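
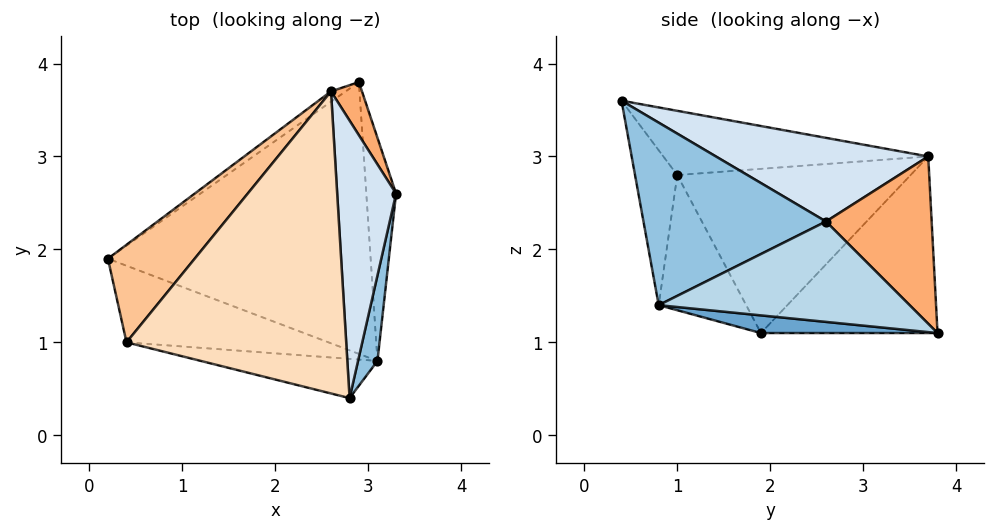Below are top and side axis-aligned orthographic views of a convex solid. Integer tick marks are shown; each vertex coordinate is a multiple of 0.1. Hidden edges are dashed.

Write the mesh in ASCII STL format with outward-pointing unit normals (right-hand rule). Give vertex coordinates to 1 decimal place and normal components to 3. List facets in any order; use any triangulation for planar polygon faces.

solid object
 facet normal 0.067 -0.095 -0.993
  outer loop
   vertex 3.1 0.8 1.4
   vertex 0.2 1.9 1.1
   vertex 2.9 3.8 1.1
  endloop
 endfacet
 facet normal 0.981 -0.161 0.104
  outer loop
   vertex 3.1 0.8 1.4
   vertex 3.3 2.6 2.3
   vertex 2.8 0.4 3.6
  endloop
 endfacet
 facet normal 0.958 0.035 -0.284
  outer loop
   vertex 3.1 0.8 1.4
   vertex 2.9 3.8 1.1
   vertex 3.3 2.6 2.3
  endloop
 endfacet
 facet normal 0.808 0.152 0.569
  outer loop
   vertex 2.6 3.7 3.0
   vertex 2.8 0.4 3.6
   vertex 3.3 2.6 2.3
  endloop
 endfacet
 facet normal -0.575 0.817 -0.048
  outer loop
   vertex 2.6 3.7 3.0
   vertex 2.9 3.8 1.1
   vertex 0.2 1.9 1.1
  endloop
 endfacet
 facet normal 0.876 0.454 0.162
  outer loop
   vertex 2.6 3.7 3.0
   vertex 3.3 2.6 2.3
   vertex 2.9 3.8 1.1
  endloop
 endfacet
 facet normal -0.729 0.566 0.385
  outer loop
   vertex 0.4 1.0 2.8
   vertex 2.6 3.7 3.0
   vertex 0.2 1.9 1.1
  endloop
 endfacet
 facet normal -0.277 0.156 0.948
  outer loop
   vertex 0.4 1.0 2.8
   vertex 2.8 0.4 3.6
   vertex 2.6 3.7 3.0
  endloop
 endfacet
 facet normal -0.283 -0.861 -0.423
  outer loop
   vertex 0.4 1.0 2.8
   vertex 0.2 1.9 1.1
   vertex 3.1 0.8 1.4
  endloop
 endfacet
 facet normal -0.175 -0.964 -0.199
  outer loop
   vertex 0.4 1.0 2.8
   vertex 3.1 0.8 1.4
   vertex 2.8 0.4 3.6
  endloop
 endfacet
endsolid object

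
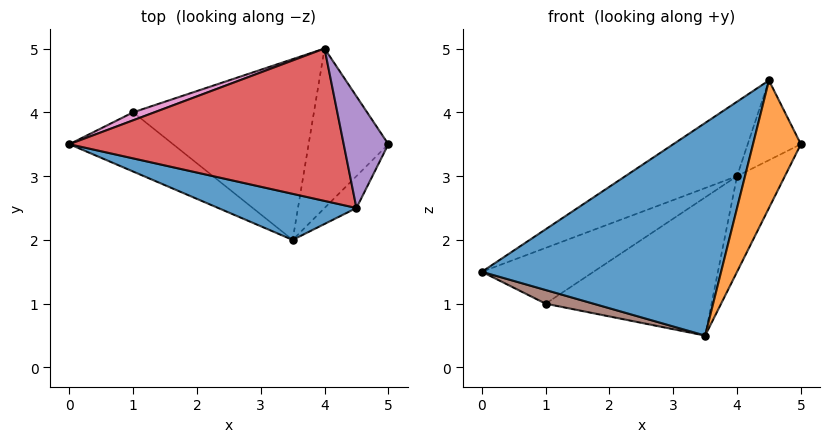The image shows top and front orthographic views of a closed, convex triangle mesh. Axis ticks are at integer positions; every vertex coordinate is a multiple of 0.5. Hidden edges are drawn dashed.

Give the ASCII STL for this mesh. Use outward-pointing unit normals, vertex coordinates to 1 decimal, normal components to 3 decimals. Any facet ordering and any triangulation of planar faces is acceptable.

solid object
 facet normal -0.337 -0.920 0.199
  outer loop
   vertex 4.5 2.5 4.5
   vertex 0.0 3.5 1.5
   vertex 3.5 2.0 0.5
  endloop
 endfacet
 facet normal 0.824 -0.549 -0.137
  outer loop
   vertex 4.5 2.5 4.5
   vertex 3.5 2.0 0.5
   vertex 5.0 3.5 3.5
  endloop
 endfacet
 facet normal 0.768 0.329 -0.549
  outer loop
   vertex 4.0 5.0 3.0
   vertex 5.0 3.5 3.5
   vertex 3.5 2.0 0.5
  endloop
 endfacet
 facet normal -0.448 0.392 0.803
  outer loop
   vertex 4.0 5.0 3.0
   vertex 0.0 3.5 1.5
   vertex 4.5 2.5 4.5
  endloop
 endfacet
 facet normal 0.422 0.527 0.738
  outer loop
   vertex 4.0 5.0 3.0
   vertex 4.5 2.5 4.5
   vertex 5.0 3.5 3.5
  endloop
 endfacet
 facet normal -0.351 -0.211 -0.912
  outer loop
   vertex 1.0 4.0 1.0
   vertex 3.5 2.0 0.5
   vertex 0.0 3.5 1.5
  endloop
 endfacet
 facet normal -0.391 0.911 0.130
  outer loop
   vertex 1.0 4.0 1.0
   vertex 0.0 3.5 1.5
   vertex 4.0 5.0 3.0
  endloop
 endfacet
 facet normal 0.311 0.577 -0.755
  outer loop
   vertex 1.0 4.0 1.0
   vertex 4.0 5.0 3.0
   vertex 3.5 2.0 0.5
  endloop
 endfacet
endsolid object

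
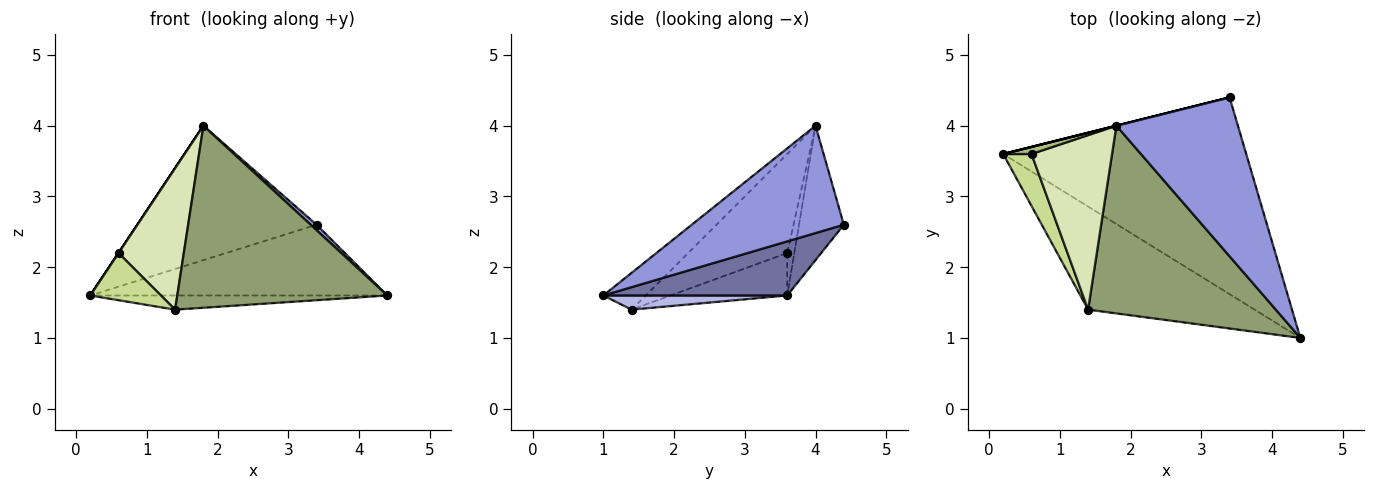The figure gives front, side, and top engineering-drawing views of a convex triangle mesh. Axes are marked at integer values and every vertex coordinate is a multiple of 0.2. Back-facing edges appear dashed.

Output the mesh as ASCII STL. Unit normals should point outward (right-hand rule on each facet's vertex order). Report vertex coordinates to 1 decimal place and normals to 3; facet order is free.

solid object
 facet normal 0.205 0.331 -0.921
  outer loop
   vertex 3.4 4.4 2.6
   vertex 4.4 1.0 1.6
   vertex 0.2 3.6 1.6
  endloop
 endfacet
 facet normal -0.243 0.970 0.000
  outer loop
   vertex 1.8 4.0 4.0
   vertex 3.4 4.4 2.6
   vertex 0.2 3.6 1.6
  endloop
 endfacet
 facet normal 0.662 -0.026 0.749
  outer loop
   vertex 1.8 4.0 4.0
   vertex 4.4 1.0 1.6
   vertex 3.4 4.4 2.6
  endloop
 endfacet
 facet normal 0.084 0.136 -0.987
  outer loop
   vertex 1.4 1.4 1.4
   vertex 0.2 3.6 1.6
   vertex 4.4 1.0 1.6
  endloop
 endfacet
 facet normal -0.139 -0.689 0.711
  outer loop
   vertex 1.4 1.4 1.4
   vertex 4.4 1.0 1.6
   vertex 1.8 4.0 4.0
  endloop
 endfacet
 facet normal -0.832 0.000 0.555
  outer loop
   vertex 0.6 3.6 2.2
   vertex 1.8 4.0 4.0
   vertex 0.2 3.6 1.6
  endloop
 endfacet
 facet normal -0.743 -0.450 0.495
  outer loop
   vertex 0.6 3.6 2.2
   vertex 0.2 3.6 1.6
   vertex 1.4 1.4 1.4
  endloop
 endfacet
 facet normal -0.691 -0.455 0.562
  outer loop
   vertex 0.6 3.6 2.2
   vertex 1.4 1.4 1.4
   vertex 1.8 4.0 4.0
  endloop
 endfacet
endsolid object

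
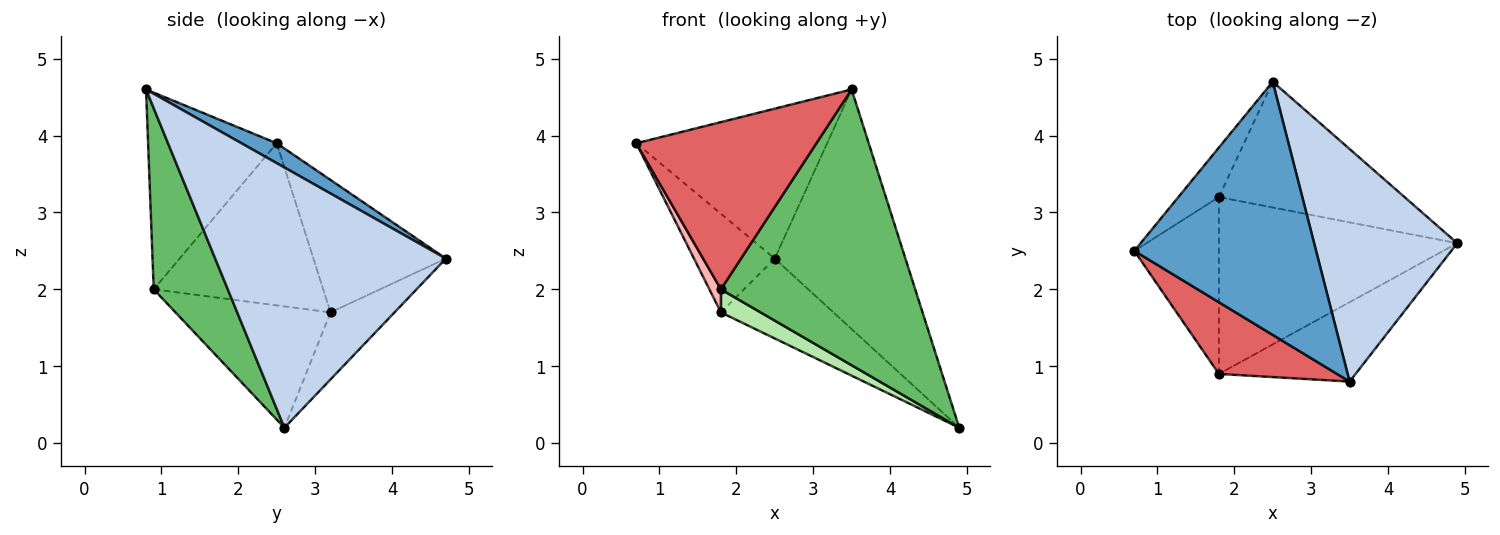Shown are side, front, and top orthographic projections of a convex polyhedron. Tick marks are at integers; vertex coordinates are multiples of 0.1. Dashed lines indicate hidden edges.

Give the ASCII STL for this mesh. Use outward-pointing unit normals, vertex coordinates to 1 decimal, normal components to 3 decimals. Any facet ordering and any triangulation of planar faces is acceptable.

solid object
 facet normal 0.094 0.507 0.857
  outer loop
   vertex 3.5 0.8 4.6
   vertex 2.5 4.7 2.4
   vertex 0.7 2.5 3.9
  endloop
 endfacet
 facet normal 0.785 0.445 0.432
  outer loop
   vertex 3.5 0.8 4.6
   vertex 4.9 2.6 0.2
   vertex 2.5 4.7 2.4
  endloop
 endfacet
 facet normal -0.826 0.504 -0.253
  outer loop
   vertex 1.8 3.2 1.7
   vertex 0.7 2.5 3.9
   vertex 2.5 4.7 2.4
  endloop
 endfacet
 facet normal -0.291 0.513 -0.807
  outer loop
   vertex 1.8 3.2 1.7
   vertex 2.5 4.7 2.4
   vertex 4.9 2.6 0.2
  endloop
 endfacet
 facet normal 0.344 -0.902 -0.260
  outer loop
   vertex 1.8 0.9 2.0
   vertex 4.9 2.6 0.2
   vertex 3.5 0.8 4.6
  endloop
 endfacet
 facet normal -0.451 -0.115 -0.885
  outer loop
   vertex 1.8 0.9 2.0
   vertex 1.8 3.2 1.7
   vertex 4.9 2.6 0.2
  endloop
 endfacet
 facet normal -0.549 -0.768 0.329
  outer loop
   vertex 1.8 0.9 2.0
   vertex 3.5 0.8 4.6
   vertex 0.7 2.5 3.9
  endloop
 endfacet
 facet normal -0.885 -0.060 -0.462
  outer loop
   vertex 1.8 0.9 2.0
   vertex 0.7 2.5 3.9
   vertex 1.8 3.2 1.7
  endloop
 endfacet
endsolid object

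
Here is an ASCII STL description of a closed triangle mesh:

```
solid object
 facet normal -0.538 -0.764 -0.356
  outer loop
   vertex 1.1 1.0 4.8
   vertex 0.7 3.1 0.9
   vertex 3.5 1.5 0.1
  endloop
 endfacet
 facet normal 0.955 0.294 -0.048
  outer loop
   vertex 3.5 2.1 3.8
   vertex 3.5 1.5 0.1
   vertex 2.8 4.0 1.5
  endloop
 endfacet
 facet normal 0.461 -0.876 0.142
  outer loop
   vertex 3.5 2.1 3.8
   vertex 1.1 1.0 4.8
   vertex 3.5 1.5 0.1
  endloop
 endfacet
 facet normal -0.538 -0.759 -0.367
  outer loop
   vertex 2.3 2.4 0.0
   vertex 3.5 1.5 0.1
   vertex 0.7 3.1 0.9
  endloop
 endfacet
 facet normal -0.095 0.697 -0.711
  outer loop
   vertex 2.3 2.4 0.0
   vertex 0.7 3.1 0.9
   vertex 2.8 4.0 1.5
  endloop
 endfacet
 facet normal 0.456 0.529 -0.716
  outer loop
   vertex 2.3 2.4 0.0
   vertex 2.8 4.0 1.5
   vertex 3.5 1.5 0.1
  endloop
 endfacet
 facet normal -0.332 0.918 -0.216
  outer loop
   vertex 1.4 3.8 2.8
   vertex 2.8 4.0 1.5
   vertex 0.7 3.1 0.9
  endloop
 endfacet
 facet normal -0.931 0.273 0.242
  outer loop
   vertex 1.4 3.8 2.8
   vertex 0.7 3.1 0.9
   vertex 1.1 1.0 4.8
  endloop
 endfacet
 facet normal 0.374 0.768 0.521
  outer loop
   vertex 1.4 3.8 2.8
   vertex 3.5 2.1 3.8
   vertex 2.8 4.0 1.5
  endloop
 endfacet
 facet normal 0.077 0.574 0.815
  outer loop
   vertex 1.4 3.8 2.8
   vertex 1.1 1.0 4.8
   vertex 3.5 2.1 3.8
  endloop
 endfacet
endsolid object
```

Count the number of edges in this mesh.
15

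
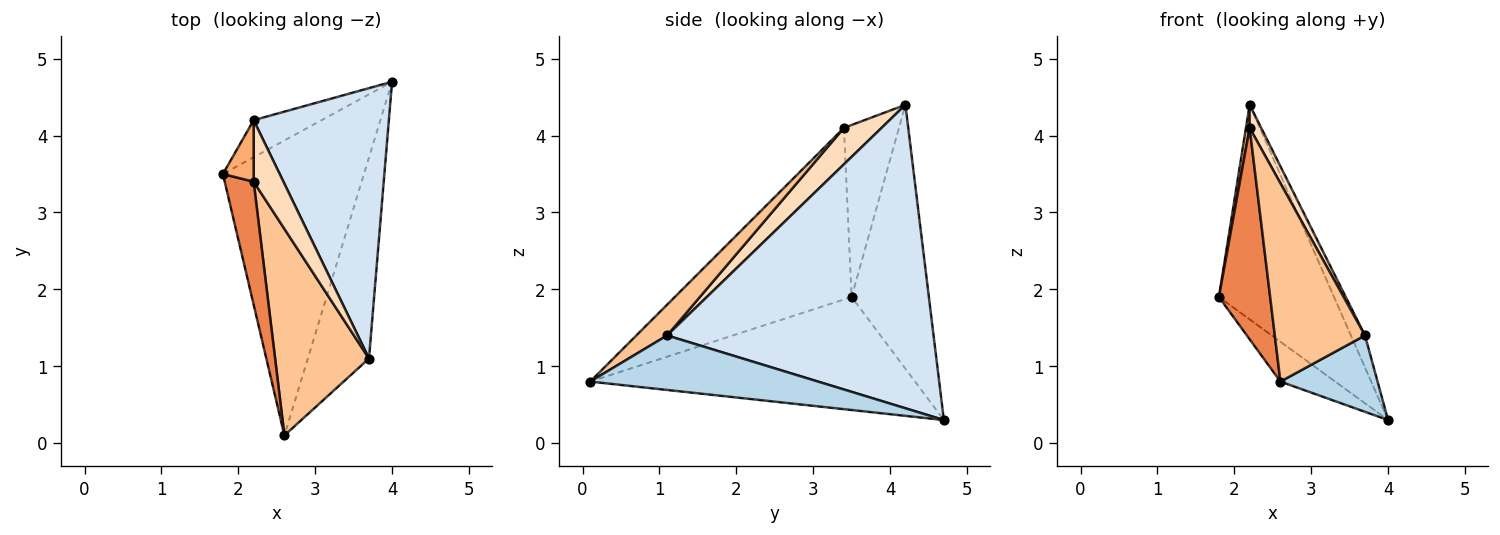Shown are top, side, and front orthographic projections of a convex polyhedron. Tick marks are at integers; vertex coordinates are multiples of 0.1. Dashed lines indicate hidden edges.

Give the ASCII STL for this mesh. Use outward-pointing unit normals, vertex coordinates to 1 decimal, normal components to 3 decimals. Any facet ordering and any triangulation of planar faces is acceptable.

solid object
 facet normal -0.622 0.105 -0.776
  outer loop
   vertex 2.6 0.1 0.8
   vertex 1.8 3.5 1.9
   vertex 4.0 4.7 0.3
  endloop
 endfacet
 facet normal -0.552 0.822 -0.142
  outer loop
   vertex 2.2 4.2 4.4
   vertex 4.0 4.7 0.3
   vertex 1.8 3.5 1.9
  endloop
 endfacet
 facet normal 0.640 -0.273 -0.718
  outer loop
   vertex 3.7 1.1 1.4
   vertex 2.6 0.1 0.8
   vertex 4.0 4.7 0.3
  endloop
 endfacet
 facet normal 0.912 0.048 0.406
  outer loop
   vertex 3.7 1.1 1.4
   vertex 4.0 4.7 0.3
   vertex 2.2 4.2 4.4
  endloop
 endfacet
 facet normal -0.948 -0.275 0.160
  outer loop
   vertex 2.2 3.4 4.1
   vertex 1.8 3.5 1.9
   vertex 2.6 0.1 0.8
  endloop
 endfacet
 facet normal -0.982 -0.066 0.176
  outer loop
   vertex 2.2 3.4 4.1
   vertex 2.2 4.2 4.4
   vertex 1.8 3.5 1.9
  endloop
 endfacet
 facet normal 0.230 -0.674 0.702
  outer loop
   vertex 2.2 3.4 4.1
   vertex 2.6 0.1 0.8
   vertex 3.7 1.1 1.4
  endloop
 endfacet
 facet normal 0.754 -0.231 0.615
  outer loop
   vertex 2.2 3.4 4.1
   vertex 3.7 1.1 1.4
   vertex 2.2 4.2 4.4
  endloop
 endfacet
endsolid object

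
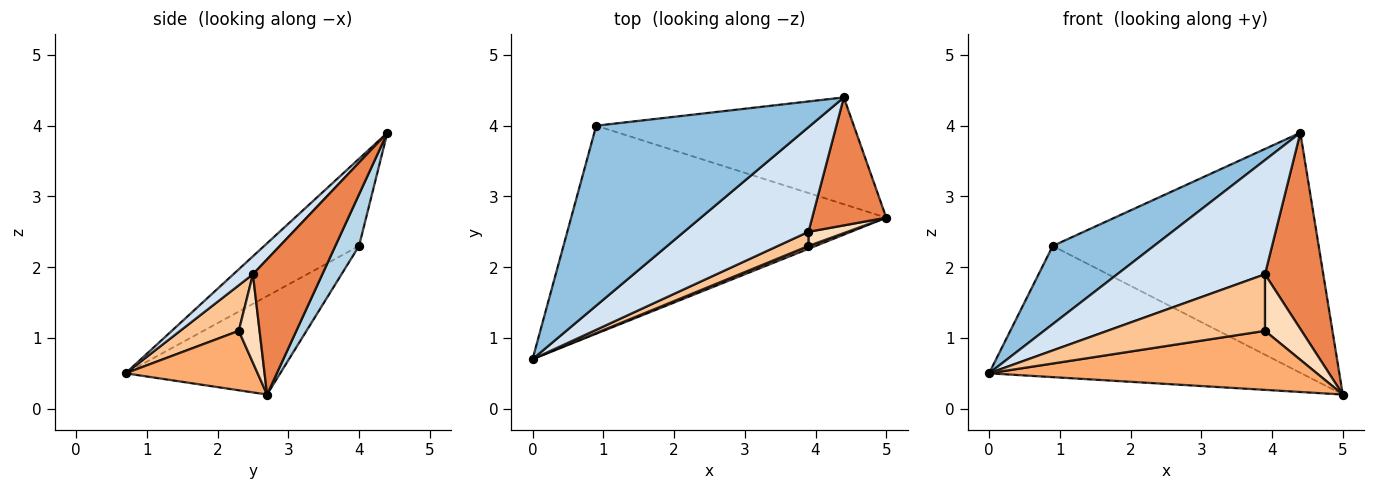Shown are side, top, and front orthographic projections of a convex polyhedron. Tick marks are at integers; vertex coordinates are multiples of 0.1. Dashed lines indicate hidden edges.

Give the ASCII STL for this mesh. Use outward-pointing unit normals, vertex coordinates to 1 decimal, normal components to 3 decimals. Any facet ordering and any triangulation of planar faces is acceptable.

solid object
 facet normal -0.255 0.516 -0.818
  outer loop
   vertex 0.9 4.0 2.3
   vertex 5.0 2.7 0.2
   vertex 0.0 0.7 0.5
  endloop
 endfacet
 facet normal -0.350 -0.373 0.859
  outer loop
   vertex 0.9 4.0 2.3
   vertex 0.0 0.7 0.5
   vertex 4.4 4.4 3.9
  endloop
 endfacet
 facet normal 0.081 0.911 -0.405
  outer loop
   vertex 0.9 4.0 2.3
   vertex 4.4 4.4 3.9
   vertex 5.0 2.7 0.2
  endloop
 endfacet
 facet normal 0.097 -0.734 0.673
  outer loop
   vertex 3.9 2.5 1.9
   vertex 4.4 4.4 3.9
   vertex 0.0 0.7 0.5
  endloop
 endfacet
 facet normal 0.706 -0.593 0.387
  outer loop
   vertex 3.9 2.5 1.9
   vertex 5.0 2.7 0.2
   vertex 4.4 4.4 3.9
  endloop
 endfacet
 facet normal 0.373 -0.927 0.044
  outer loop
   vertex 3.9 2.3 1.1
   vertex 0.0 0.7 0.5
   vertex 5.0 2.7 0.2
  endloop
 endfacet
 facet normal 0.339 -0.913 0.228
  outer loop
   vertex 3.9 2.3 1.1
   vertex 3.9 2.5 1.9
   vertex 0.0 0.7 0.5
  endloop
 endfacet
 facet normal 0.483 -0.850 0.212
  outer loop
   vertex 3.9 2.3 1.1
   vertex 5.0 2.7 0.2
   vertex 3.9 2.5 1.9
  endloop
 endfacet
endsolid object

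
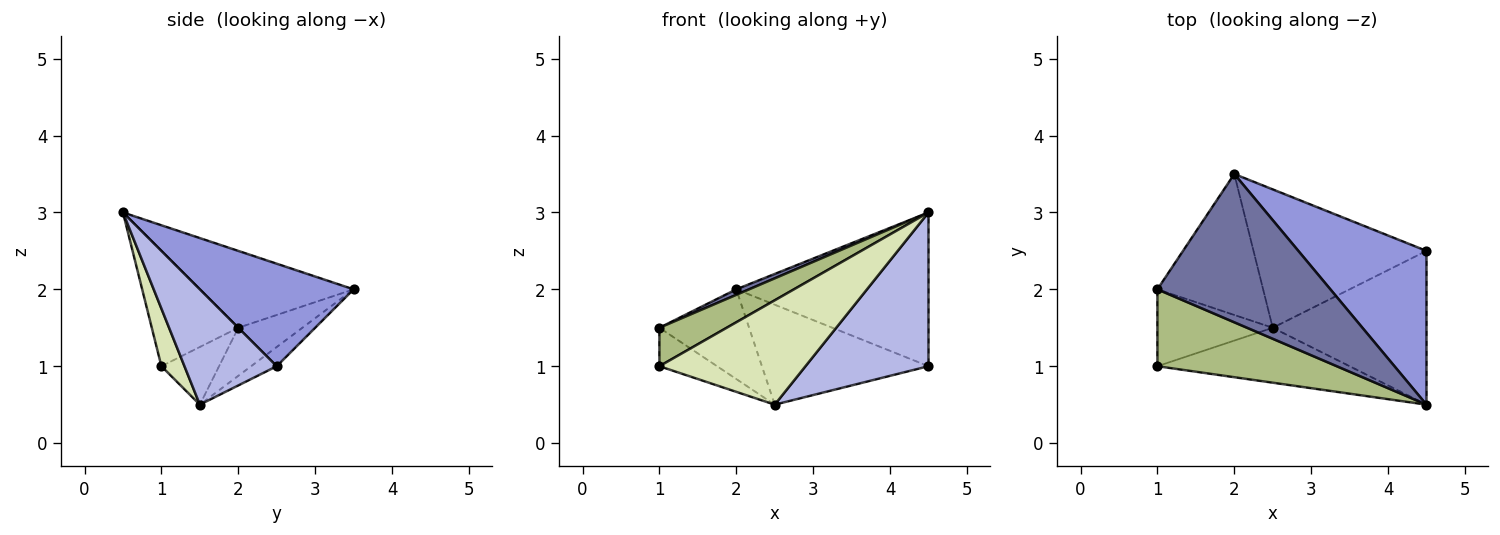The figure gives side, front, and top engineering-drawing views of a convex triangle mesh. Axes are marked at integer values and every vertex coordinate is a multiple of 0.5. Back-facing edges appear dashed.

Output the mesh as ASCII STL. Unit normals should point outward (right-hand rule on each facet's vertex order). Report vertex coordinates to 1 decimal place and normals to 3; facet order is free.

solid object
 facet normal -0.406 -0.034 0.913
  outer loop
   vertex 2.0 3.5 2.0
   vertex 1.0 2.0 1.5
   vertex 4.5 0.5 3.0
  endloop
 endfacet
 facet normal -0.358 0.501 -0.788
  outer loop
   vertex 2.5 1.5 0.5
   vertex 1.0 2.0 1.5
   vertex 2.0 3.5 2.0
  endloop
 endfacet
 facet normal 0.492 0.615 0.615
  outer loop
   vertex 4.5 2.5 1.0
   vertex 2.0 3.5 2.0
   vertex 4.5 0.5 3.0
  endloop
 endfacet
 facet normal 0.469 -0.625 -0.625
  outer loop
   vertex 4.5 2.5 1.0
   vertex 4.5 0.5 3.0
   vertex 2.5 1.5 0.5
  endloop
 endfacet
 facet normal -0.090 0.583 -0.807
  outer loop
   vertex 4.5 2.5 1.0
   vertex 2.5 1.5 0.5
   vertex 2.0 3.5 2.0
  endloop
 endfacet
 facet normal -0.498 -0.388 0.775
  outer loop
   vertex 1.0 1.0 1.0
   vertex 4.5 0.5 3.0
   vertex 1.0 2.0 1.5
  endloop
 endfacet
 facet normal -0.408 0.408 -0.816
  outer loop
   vertex 1.0 1.0 1.0
   vertex 1.0 2.0 1.5
   vertex 2.5 1.5 0.5
  endloop
 endfacet
 facet normal 0.138 -0.876 -0.461
  outer loop
   vertex 1.0 1.0 1.0
   vertex 2.5 1.5 0.5
   vertex 4.5 0.5 3.0
  endloop
 endfacet
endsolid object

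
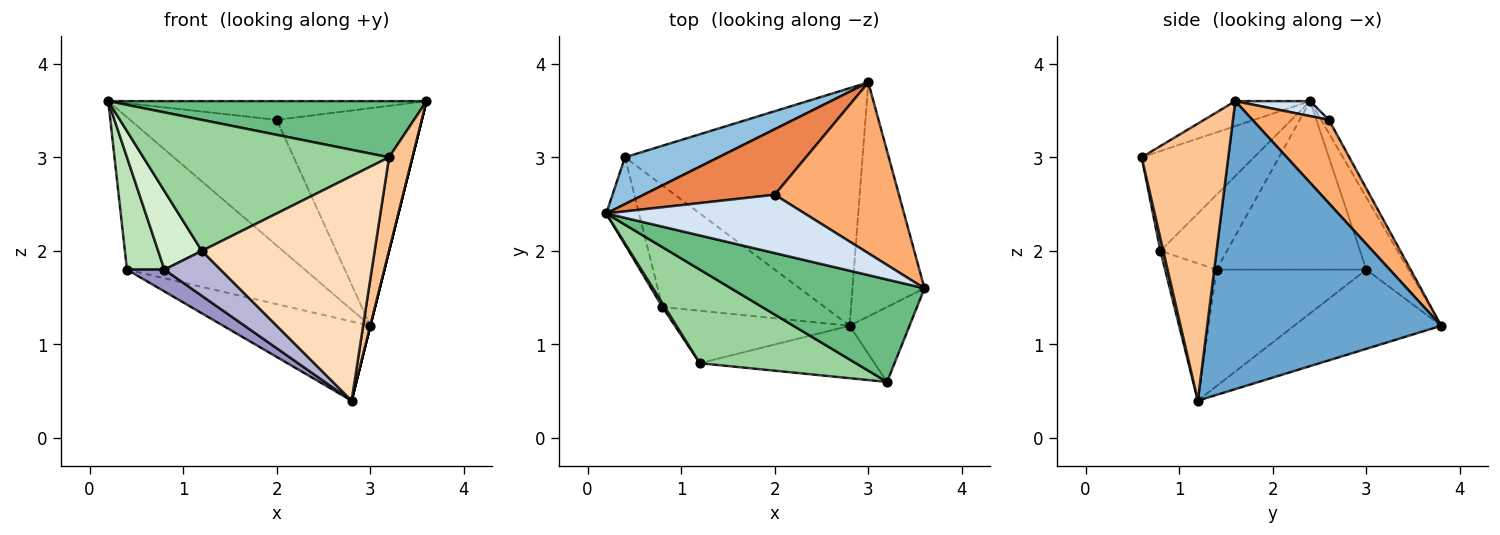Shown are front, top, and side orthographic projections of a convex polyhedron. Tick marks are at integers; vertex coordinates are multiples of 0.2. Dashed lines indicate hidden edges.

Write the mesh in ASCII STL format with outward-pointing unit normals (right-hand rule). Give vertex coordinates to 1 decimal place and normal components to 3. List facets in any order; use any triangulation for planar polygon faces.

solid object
 facet normal 0.970 0.000 -0.243
  outer loop
   vertex 2.8 1.2 0.4
   vertex 3.0 3.8 1.2
   vertex 3.6 1.6 3.6
  endloop
 endfacet
 facet normal -0.221 0.932 0.286
  outer loop
   vertex 0.4 3.0 1.8
   vertex 0.2 2.4 3.6
   vertex 3.0 3.8 1.2
  endloop
 endfacet
 facet normal -0.302 0.302 -0.905
  outer loop
   vertex 0.4 3.0 1.8
   vertex 3.0 3.8 1.2
   vertex 2.8 1.2 0.4
  endloop
 endfacet
 facet normal 0.072 0.305 0.950
  outer loop
   vertex 2.0 2.6 3.4
   vertex 0.2 2.4 3.6
   vertex 3.6 1.6 3.6
  endloop
 endfacet
 facet normal -0.047 0.886 0.462
  outer loop
   vertex 2.0 2.6 3.4
   vertex 3.0 3.8 1.2
   vertex 0.2 2.4 3.6
  endloop
 endfacet
 facet normal 0.383 0.727 0.570
  outer loop
   vertex 2.0 2.6 3.4
   vertex 3.6 1.6 3.6
   vertex 3.0 3.8 1.2
  endloop
 endfacet
 facet normal 0.945 -0.255 -0.204
  outer loop
   vertex 3.2 0.6 3.0
   vertex 2.8 1.2 0.4
   vertex 3.6 1.6 3.6
  endloop
 endfacet
 facet normal 0.016 -0.974 -0.227
  outer loop
   vertex 3.2 0.6 3.0
   vertex 1.2 0.8 2.0
   vertex 2.8 1.2 0.4
  endloop
 endfacet
 facet normal -0.112 -0.478 0.871
  outer loop
   vertex 3.2 0.6 3.0
   vertex 3.6 1.6 3.6
   vertex 0.2 2.4 3.6
  endloop
 endfacet
 facet normal -0.349 -0.763 0.545
  outer loop
   vertex 3.2 0.6 3.0
   vertex 0.2 2.4 3.6
   vertex 1.2 0.8 2.0
  endloop
 endfacet
 facet normal -0.953 -0.238 -0.185
  outer loop
   vertex 0.8 1.4 1.8
   vertex 0.2 2.4 3.6
   vertex 0.4 3.0 1.8
  endloop
 endfacet
 facet normal -0.836 -0.548 0.026
  outer loop
   vertex 0.8 1.4 1.8
   vertex 1.2 0.8 2.0
   vertex 0.2 2.4 3.6
  endloop
 endfacet
 facet normal -0.577 -0.144 -0.804
  outer loop
   vertex 0.8 1.4 1.8
   vertex 0.4 3.0 1.8
   vertex 2.8 1.2 0.4
  endloop
 endfacet
 facet normal -0.512 -0.559 -0.652
  outer loop
   vertex 0.8 1.4 1.8
   vertex 2.8 1.2 0.4
   vertex 1.2 0.8 2.0
  endloop
 endfacet
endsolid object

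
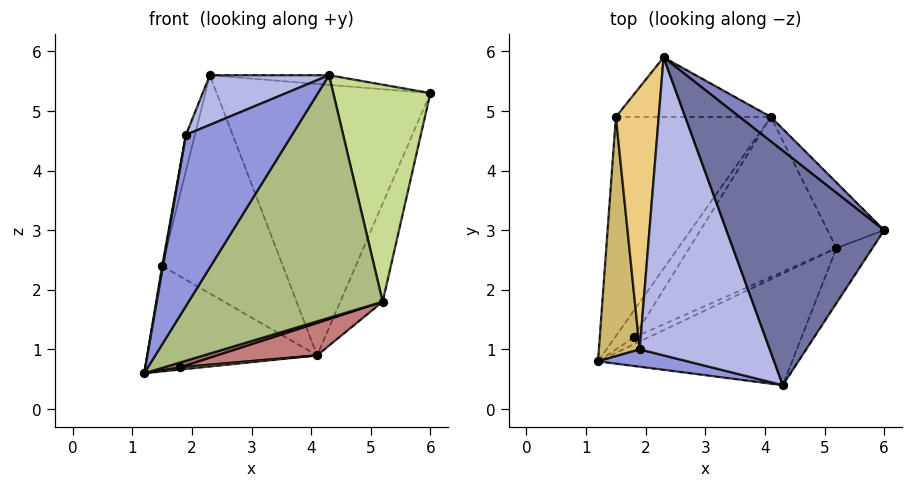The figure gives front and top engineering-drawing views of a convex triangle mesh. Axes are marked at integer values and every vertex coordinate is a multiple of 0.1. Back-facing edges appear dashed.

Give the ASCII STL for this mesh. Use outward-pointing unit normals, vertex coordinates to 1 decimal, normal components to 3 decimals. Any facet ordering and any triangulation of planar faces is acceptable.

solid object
 facet normal 0.113 0.041 0.993
  outer loop
   vertex 4.3 0.4 5.6
   vertex 6.0 3.0 5.3
   vertex 2.3 5.9 5.6
  endloop
 endfacet
 facet normal 0.619 0.782 0.071
  outer loop
   vertex 4.1 4.9 0.9
   vertex 2.3 5.9 5.6
   vertex 6.0 3.0 5.3
  endloop
 endfacet
 facet normal -0.279 -0.955 0.097
  outer loop
   vertex 1.9 1.0 4.6
   vertex 1.2 0.8 0.6
   vertex 4.3 0.4 5.6
  endloop
 endfacet
 facet normal -0.412 -0.150 0.899
  outer loop
   vertex 1.9 1.0 4.6
   vertex 4.3 0.4 5.6
   vertex 2.3 5.9 5.6
  endloop
 endfacet
 facet normal 0.904 0.355 -0.237
  outer loop
   vertex 5.2 2.7 1.8
   vertex 4.1 4.9 0.9
   vertex 6.0 3.0 5.3
  endloop
 endfacet
 facet normal 0.487 -0.794 -0.365
  outer loop
   vertex 5.2 2.7 1.8
   vertex 4.3 0.4 5.6
   vertex 1.2 0.8 0.6
  endloop
 endfacet
 facet normal 0.821 -0.553 -0.140
  outer loop
   vertex 5.2 2.7 1.8
   vertex 6.0 3.0 5.3
   vertex 4.3 0.4 5.6
  endloop
 endfacet
 facet normal -0.461 0.385 -0.800
  outer loop
   vertex 1.5 4.9 2.4
   vertex 4.1 4.9 0.9
   vertex 1.2 0.8 0.6
  endloop
 endfacet
 facet normal -0.150 0.954 -0.260
  outer loop
   vertex 1.5 4.9 2.4
   vertex 2.3 5.9 5.6
   vertex 4.1 4.9 0.9
  endloop
 endfacet
 facet normal -0.985 -0.004 0.173
  outer loop
   vertex 1.5 4.9 2.4
   vertex 1.2 0.8 0.6
   vertex 1.9 1.0 4.6
  endloop
 endfacet
 facet normal -0.972 0.032 0.233
  outer loop
   vertex 1.5 4.9 2.4
   vertex 1.9 1.0 4.6
   vertex 2.3 5.9 5.6
  endloop
 endfacet
 facet normal 0.217 -0.082 -0.973
  outer loop
   vertex 1.8 1.2 0.7
   vertex 1.2 0.8 0.6
   vertex 4.1 4.9 0.9
  endloop
 endfacet
 facet normal 0.460 -0.507 -0.729
  outer loop
   vertex 1.8 1.2 0.7
   vertex 5.2 2.7 1.8
   vertex 1.2 0.8 0.6
  endloop
 endfacet
 facet normal 0.375 -0.184 -0.909
  outer loop
   vertex 1.8 1.2 0.7
   vertex 4.1 4.9 0.9
   vertex 5.2 2.7 1.8
  endloop
 endfacet
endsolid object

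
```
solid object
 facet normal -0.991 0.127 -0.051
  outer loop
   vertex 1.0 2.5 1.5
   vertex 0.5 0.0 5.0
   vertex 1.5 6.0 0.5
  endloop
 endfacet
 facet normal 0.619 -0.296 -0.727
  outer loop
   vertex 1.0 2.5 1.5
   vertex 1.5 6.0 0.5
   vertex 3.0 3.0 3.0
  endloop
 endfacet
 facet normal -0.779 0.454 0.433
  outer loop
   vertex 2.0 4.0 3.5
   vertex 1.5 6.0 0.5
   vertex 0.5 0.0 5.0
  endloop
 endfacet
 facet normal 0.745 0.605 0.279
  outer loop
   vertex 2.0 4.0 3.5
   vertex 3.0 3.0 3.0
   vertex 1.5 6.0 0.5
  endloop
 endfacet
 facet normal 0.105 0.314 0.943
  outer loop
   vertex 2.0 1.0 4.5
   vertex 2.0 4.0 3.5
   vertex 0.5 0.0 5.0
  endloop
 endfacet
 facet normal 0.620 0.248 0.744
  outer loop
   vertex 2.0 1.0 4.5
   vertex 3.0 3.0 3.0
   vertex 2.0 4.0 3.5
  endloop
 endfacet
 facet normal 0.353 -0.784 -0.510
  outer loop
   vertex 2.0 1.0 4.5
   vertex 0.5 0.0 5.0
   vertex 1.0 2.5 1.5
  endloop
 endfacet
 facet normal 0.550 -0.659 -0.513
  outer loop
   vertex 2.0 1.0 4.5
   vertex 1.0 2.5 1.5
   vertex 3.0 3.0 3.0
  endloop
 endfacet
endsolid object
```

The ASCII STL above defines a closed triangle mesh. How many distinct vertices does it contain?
6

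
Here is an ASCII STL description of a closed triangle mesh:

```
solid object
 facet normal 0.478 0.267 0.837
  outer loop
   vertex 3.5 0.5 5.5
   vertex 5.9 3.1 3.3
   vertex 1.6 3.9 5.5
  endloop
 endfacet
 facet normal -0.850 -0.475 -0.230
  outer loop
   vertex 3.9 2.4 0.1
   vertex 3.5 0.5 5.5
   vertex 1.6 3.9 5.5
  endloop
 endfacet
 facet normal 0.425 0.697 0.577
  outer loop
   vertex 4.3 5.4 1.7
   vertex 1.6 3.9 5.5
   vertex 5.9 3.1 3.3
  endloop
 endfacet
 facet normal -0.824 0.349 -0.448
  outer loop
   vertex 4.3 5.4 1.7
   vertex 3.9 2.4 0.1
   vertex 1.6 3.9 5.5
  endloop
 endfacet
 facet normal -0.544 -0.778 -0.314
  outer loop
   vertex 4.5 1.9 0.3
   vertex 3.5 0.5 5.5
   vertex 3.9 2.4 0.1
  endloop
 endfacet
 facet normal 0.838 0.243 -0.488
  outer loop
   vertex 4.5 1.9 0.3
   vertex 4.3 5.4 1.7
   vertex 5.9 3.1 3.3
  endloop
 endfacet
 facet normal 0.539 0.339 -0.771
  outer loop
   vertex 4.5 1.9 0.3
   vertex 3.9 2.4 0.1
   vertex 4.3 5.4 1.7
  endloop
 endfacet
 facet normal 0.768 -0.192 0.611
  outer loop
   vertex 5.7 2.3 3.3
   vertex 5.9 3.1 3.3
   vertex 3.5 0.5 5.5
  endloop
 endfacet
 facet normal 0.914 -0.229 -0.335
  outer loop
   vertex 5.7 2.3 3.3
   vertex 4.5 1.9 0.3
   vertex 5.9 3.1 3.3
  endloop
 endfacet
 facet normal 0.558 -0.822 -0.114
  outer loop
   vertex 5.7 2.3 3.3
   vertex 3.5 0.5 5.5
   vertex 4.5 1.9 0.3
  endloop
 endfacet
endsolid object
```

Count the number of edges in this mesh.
15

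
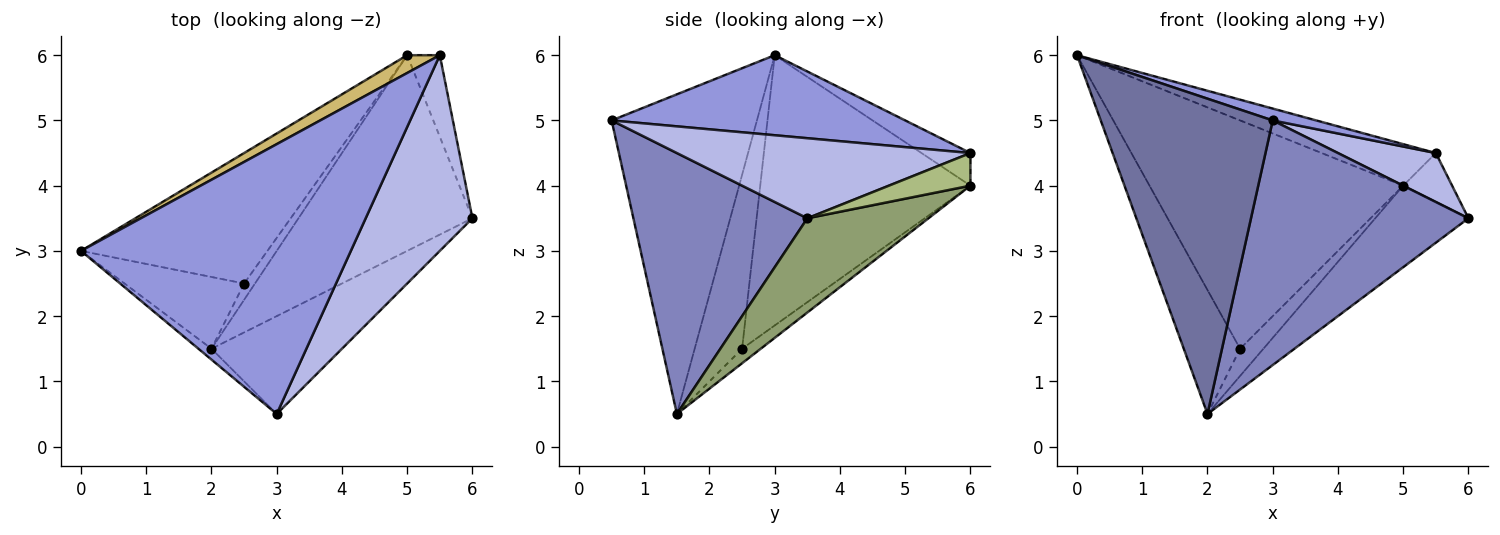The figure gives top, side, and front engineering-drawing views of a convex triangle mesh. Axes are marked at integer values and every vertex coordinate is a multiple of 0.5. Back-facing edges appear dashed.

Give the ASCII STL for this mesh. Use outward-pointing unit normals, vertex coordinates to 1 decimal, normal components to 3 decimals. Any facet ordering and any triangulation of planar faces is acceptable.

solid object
 facet normal -0.645 -0.764 -0.026
  outer loop
   vertex 2.0 1.5 0.5
   vertex 3.0 0.5 5.0
   vertex 0.0 3.0 6.0
  endloop
 endfacet
 facet normal 0.596 -0.745 -0.298
  outer loop
   vertex 2.0 1.5 0.5
   vertex 6.0 3.5 3.5
   vertex 3.0 0.5 5.0
  endloop
 endfacet
 facet normal 0.284 -0.042 0.958
  outer loop
   vertex 5.5 6.0 4.5
   vertex 0.0 3.0 6.0
   vertex 3.0 0.5 5.0
  endloop
 endfacet
 facet normal 0.588 -0.196 0.784
  outer loop
   vertex 5.5 6.0 4.5
   vertex 3.0 0.5 5.0
   vertex 6.0 3.5 3.5
  endloop
 endfacet
 facet normal 0.447 0.344 -0.826
  outer loop
   vertex 5.0 6.0 4.0
   vertex 6.0 3.5 3.5
   vertex 2.0 1.5 0.5
  endloop
 endfacet
 facet normal 0.651 0.391 -0.651
  outer loop
   vertex 5.0 6.0 4.0
   vertex 5.5 6.0 4.5
   vertex 6.0 3.5 3.5
  endloop
 endfacet
 facet normal -0.584 0.705 -0.403
  outer loop
   vertex 2.5 2.5 1.5
   vertex 0.0 3.0 6.0
   vertex 5.0 6.0 4.0
  endloop
 endfacet
 facet normal -0.589 0.699 -0.405
  outer loop
   vertex 2.5 2.5 1.5
   vertex 2.0 1.5 0.5
   vertex 0.0 3.0 6.0
  endloop
 endfacet
 facet normal -0.566 0.707 -0.424
  outer loop
   vertex 2.5 2.5 1.5
   vertex 5.0 6.0 4.0
   vertex 2.0 1.5 0.5
  endloop
 endfacet
 facet normal -0.367 0.855 0.367
  outer loop
   vertex 5.0 6.0 4.0
   vertex 0.0 3.0 6.0
   vertex 5.5 6.0 4.5
  endloop
 endfacet
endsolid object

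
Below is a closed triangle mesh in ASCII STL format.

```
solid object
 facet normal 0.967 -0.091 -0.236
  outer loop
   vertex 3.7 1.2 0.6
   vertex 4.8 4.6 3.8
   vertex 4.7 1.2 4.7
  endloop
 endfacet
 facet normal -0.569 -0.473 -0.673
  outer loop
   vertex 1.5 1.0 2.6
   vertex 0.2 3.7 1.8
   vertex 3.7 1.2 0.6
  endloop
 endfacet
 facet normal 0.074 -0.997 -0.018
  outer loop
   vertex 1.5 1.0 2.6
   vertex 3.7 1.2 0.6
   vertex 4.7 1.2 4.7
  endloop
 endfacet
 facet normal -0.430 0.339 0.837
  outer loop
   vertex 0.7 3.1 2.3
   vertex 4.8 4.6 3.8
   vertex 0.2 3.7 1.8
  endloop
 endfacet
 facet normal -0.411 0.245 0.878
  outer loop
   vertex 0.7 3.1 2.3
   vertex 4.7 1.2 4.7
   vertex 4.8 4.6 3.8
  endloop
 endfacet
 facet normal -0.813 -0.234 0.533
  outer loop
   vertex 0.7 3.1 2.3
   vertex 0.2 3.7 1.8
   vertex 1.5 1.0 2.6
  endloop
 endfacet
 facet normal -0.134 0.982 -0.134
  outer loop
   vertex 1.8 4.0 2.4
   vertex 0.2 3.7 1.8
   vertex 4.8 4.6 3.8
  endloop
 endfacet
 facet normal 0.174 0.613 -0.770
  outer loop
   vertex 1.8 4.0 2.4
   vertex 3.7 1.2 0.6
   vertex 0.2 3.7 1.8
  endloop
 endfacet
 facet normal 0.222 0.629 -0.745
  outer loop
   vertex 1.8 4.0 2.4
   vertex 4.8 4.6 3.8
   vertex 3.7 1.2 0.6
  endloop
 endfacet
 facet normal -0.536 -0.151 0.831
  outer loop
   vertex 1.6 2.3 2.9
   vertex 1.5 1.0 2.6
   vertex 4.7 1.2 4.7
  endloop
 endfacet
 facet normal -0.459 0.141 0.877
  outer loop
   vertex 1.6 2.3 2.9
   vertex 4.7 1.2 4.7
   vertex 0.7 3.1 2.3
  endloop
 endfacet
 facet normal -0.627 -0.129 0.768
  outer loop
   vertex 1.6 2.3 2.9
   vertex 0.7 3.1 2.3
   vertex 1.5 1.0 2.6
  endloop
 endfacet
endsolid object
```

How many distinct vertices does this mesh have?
8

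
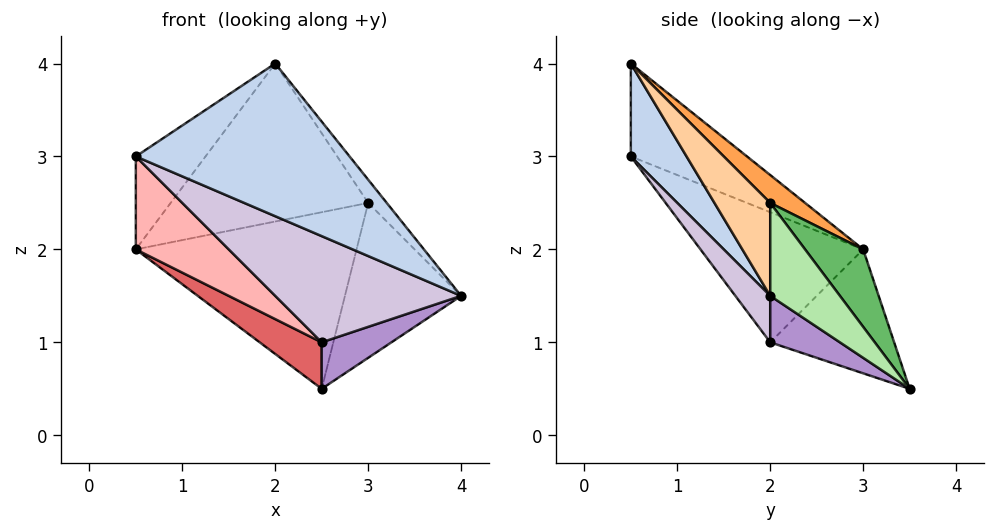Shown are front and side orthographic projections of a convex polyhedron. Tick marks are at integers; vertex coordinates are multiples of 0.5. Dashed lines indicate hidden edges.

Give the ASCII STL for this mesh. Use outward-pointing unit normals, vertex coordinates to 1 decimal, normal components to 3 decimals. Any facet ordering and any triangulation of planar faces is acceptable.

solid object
 facet normal -0.526 0.316 0.789
  outer loop
   vertex 0.5 0.5 3.0
   vertex 2.0 0.5 4.0
   vertex 0.5 3.0 2.0
  endloop
 endfacet
 facet normal 0.236 -0.905 -0.354
  outer loop
   vertex 0.5 0.5 3.0
   vertex 4.0 2.0 1.5
   vertex 2.0 0.5 4.0
  endloop
 endfacet
 facet normal 0.117 0.662 0.740
  outer loop
   vertex 3.0 2.0 2.5
   vertex 0.5 3.0 2.0
   vertex 2.0 0.5 4.0
  endloop
 endfacet
 facet normal 0.688 0.229 0.688
  outer loop
   vertex 3.0 2.0 2.5
   vertex 2.0 0.5 4.0
   vertex 4.0 2.0 1.5
  endloop
 endfacet
 facet normal 0.212 0.807 0.552
  outer loop
   vertex 3.0 2.0 2.5
   vertex 2.5 3.5 0.5
   vertex 0.5 3.0 2.0
  endloop
 endfacet
 facet normal 0.457 0.762 0.457
  outer loop
   vertex 3.0 2.0 2.5
   vertex 4.0 2.0 1.5
   vertex 2.5 3.5 0.5
  endloop
 endfacet
 facet normal -0.535 -0.267 -0.802
  outer loop
   vertex 2.5 2.0 1.0
   vertex 0.5 3.0 2.0
   vertex 2.5 3.5 0.5
  endloop
 endfacet
 facet normal -0.545 -0.311 -0.778
  outer loop
   vertex 2.5 2.0 1.0
   vertex 0.5 0.5 3.0
   vertex 0.5 3.0 2.0
  endloop
 endfacet
 facet normal 0.302 -0.302 -0.905
  outer loop
   vertex 2.5 2.0 1.0
   vertex 2.5 3.5 0.5
   vertex 4.0 2.0 1.5
  endloop
 endfacet
 facet normal 0.161 -0.860 -0.484
  outer loop
   vertex 2.5 2.0 1.0
   vertex 4.0 2.0 1.5
   vertex 0.5 0.5 3.0
  endloop
 endfacet
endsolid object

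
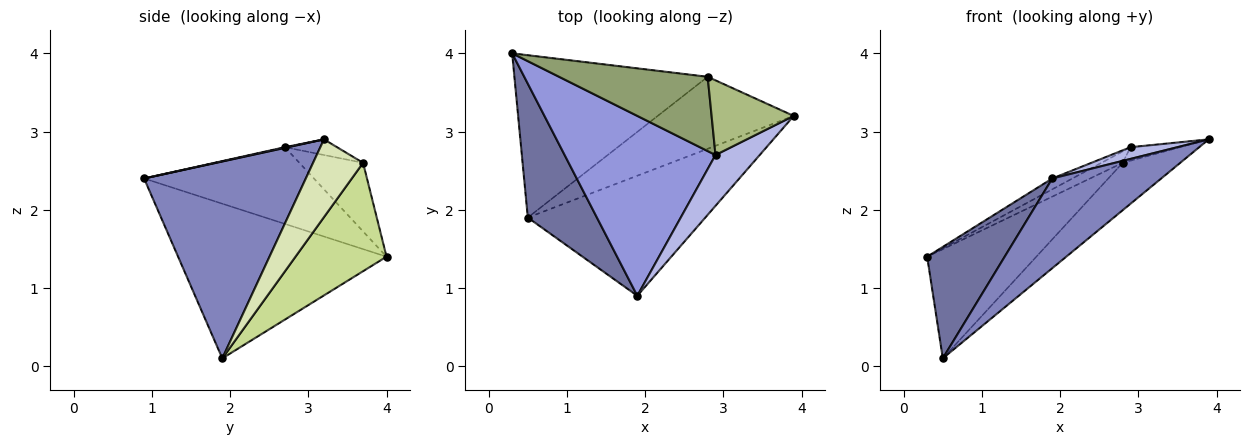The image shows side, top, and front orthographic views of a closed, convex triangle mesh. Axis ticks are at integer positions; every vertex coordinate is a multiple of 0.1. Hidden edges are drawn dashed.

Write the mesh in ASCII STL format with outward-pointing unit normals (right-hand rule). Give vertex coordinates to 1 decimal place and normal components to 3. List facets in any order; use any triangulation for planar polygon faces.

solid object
 facet normal -0.864 -0.322 0.386
  outer loop
   vertex 0.5 1.9 0.1
   vertex 1.9 0.9 2.4
   vertex 0.3 4.0 1.4
  endloop
 endfacet
 facet normal 0.664 -0.447 -0.599
  outer loop
   vertex 0.5 1.9 0.1
   vertex 3.9 3.2 2.9
   vertex 1.9 0.9 2.4
  endloop
 endfacet
 facet normal -0.453 0.054 0.890
  outer loop
   vertex 2.9 2.7 2.8
   vertex 0.3 4.0 1.4
   vertex 1.9 0.9 2.4
  endloop
 endfacet
 facet normal 0.015 -0.225 0.974
  outer loop
   vertex 2.9 2.7 2.8
   vertex 1.9 0.9 2.4
   vertex 3.9 3.2 2.9
  endloop
 endfacet
 facet normal -0.415 0.138 0.899
  outer loop
   vertex 2.8 3.7 2.6
   vertex 0.3 4.0 1.4
   vertex 2.9 2.7 2.8
  endloop
 endfacet
 facet normal -0.184 0.175 0.967
  outer loop
   vertex 2.8 3.7 2.6
   vertex 2.9 2.7 2.8
   vertex 3.9 3.2 2.9
  endloop
 endfacet
 facet normal 0.422 0.506 -0.752
  outer loop
   vertex 2.8 3.7 2.6
   vertex 0.5 1.9 0.1
   vertex 0.3 4.0 1.4
  endloop
 endfacet
 facet normal 0.431 0.496 -0.754
  outer loop
   vertex 2.8 3.7 2.6
   vertex 3.9 3.2 2.9
   vertex 0.5 1.9 0.1
  endloop
 endfacet
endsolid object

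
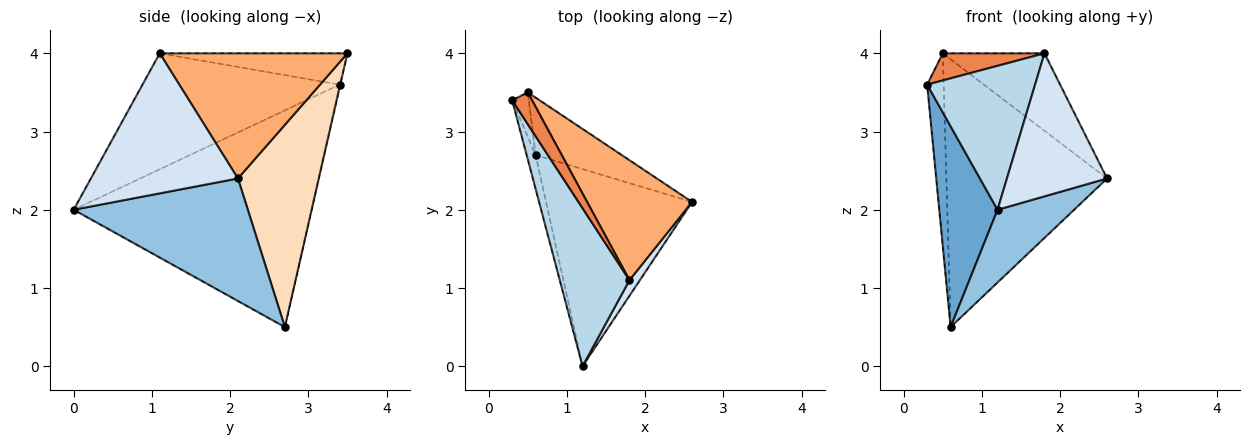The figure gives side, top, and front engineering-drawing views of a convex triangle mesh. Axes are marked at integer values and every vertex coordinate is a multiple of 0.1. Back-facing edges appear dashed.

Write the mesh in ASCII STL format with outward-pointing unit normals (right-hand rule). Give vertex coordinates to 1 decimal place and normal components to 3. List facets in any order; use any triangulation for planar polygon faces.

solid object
 facet normal -0.970 -0.238 -0.040
  outer loop
   vertex 0.6 2.7 0.5
   vertex 1.2 0.0 2.0
   vertex 0.3 3.4 3.6
  endloop
 endfacet
 facet normal 0.619 -0.272 -0.737
  outer loop
   vertex 0.6 2.7 0.5
   vertex 2.6 2.1 2.4
   vertex 1.2 0.0 2.0
  endloop
 endfacet
 facet normal -0.776 -0.425 0.466
  outer loop
   vertex 1.8 1.1 4.0
   vertex 0.3 3.4 3.6
   vertex 1.2 0.0 2.0
  endloop
 endfacet
 facet normal 0.825 -0.562 0.061
  outer loop
   vertex 1.8 1.1 4.0
   vertex 1.2 0.0 2.0
   vertex 2.6 2.1 2.4
  endloop
 endfacet
 facet normal -0.768 -0.416 0.488
  outer loop
   vertex 0.5 3.5 4.0
   vertex 0.3 3.4 3.6
   vertex 1.8 1.1 4.0
  endloop
 endfacet
 facet normal 0.708 0.383 0.593
  outer loop
   vertex 0.5 3.5 4.0
   vertex 1.8 1.1 4.0
   vertex 2.6 2.1 2.4
  endloop
 endfacet
 facet normal -0.039 0.974 -0.224
  outer loop
   vertex 0.5 3.5 4.0
   vertex 0.6 2.7 0.5
   vertex 0.3 3.4 3.6
  endloop
 endfacet
 facet normal 0.442 0.877 -0.188
  outer loop
   vertex 0.5 3.5 4.0
   vertex 2.6 2.1 2.4
   vertex 0.6 2.7 0.5
  endloop
 endfacet
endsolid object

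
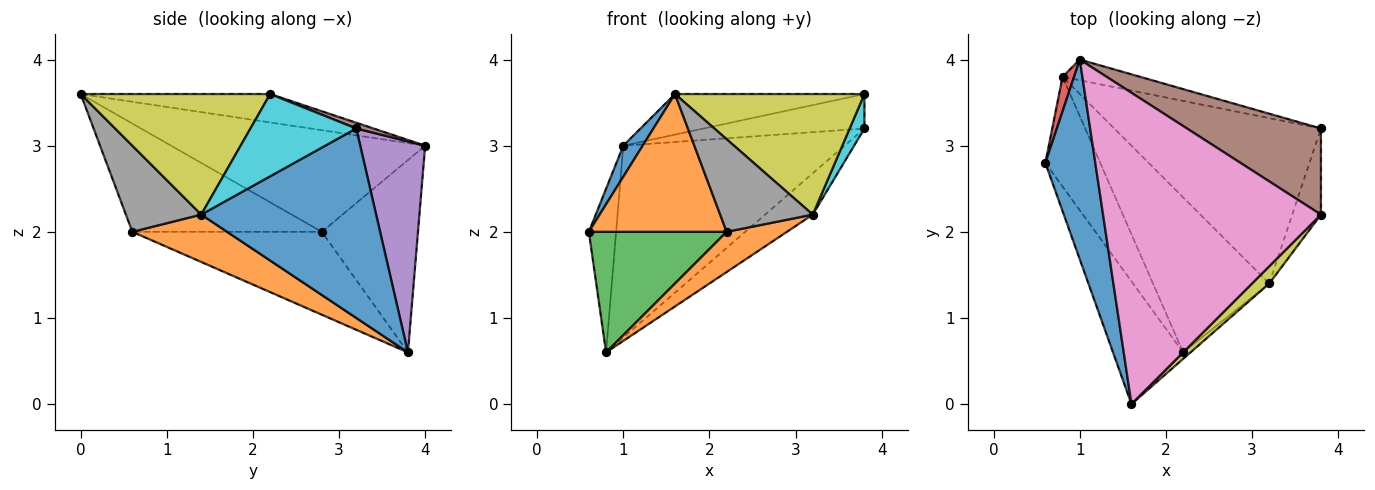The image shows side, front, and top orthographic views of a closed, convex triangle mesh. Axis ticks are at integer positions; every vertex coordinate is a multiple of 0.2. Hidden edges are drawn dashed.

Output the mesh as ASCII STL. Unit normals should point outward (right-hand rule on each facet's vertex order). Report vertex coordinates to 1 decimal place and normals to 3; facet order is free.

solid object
 facet normal -0.895 -0.068 0.440
  outer loop
   vertex 1.0 4.0 3.0
   vertex 0.6 2.8 2.0
   vertex 1.6 0.0 3.6
  endloop
 endfacet
 facet normal -0.716 -0.521 -0.464
  outer loop
   vertex 2.2 0.6 2.0
   vertex 1.6 0.0 3.6
   vertex 0.6 2.8 2.0
  endloop
 endfacet
 facet normal -0.713 -0.518 -0.472
  outer loop
   vertex 0.8 3.8 0.6
   vertex 2.2 0.6 2.0
   vertex 0.6 2.8 2.0
  endloop
 endfacet
 facet normal -0.960 0.272 0.057
  outer loop
   vertex 0.8 3.8 0.6
   vertex 0.6 2.8 2.0
   vertex 1.0 4.0 3.0
  endloop
 endfacet
 facet normal 0.280 0.954 -0.103
  outer loop
   vertex 0.8 3.8 0.6
   vertex 1.0 4.0 3.0
   vertex 3.8 3.2 3.2
  endloop
 endfacet
 facet normal 0.040 0.371 0.928
  outer loop
   vertex 3.8 2.2 3.6
   vertex 3.8 3.2 3.2
   vertex 1.0 4.0 3.0
  endloop
 endfacet
 facet normal -0.128 0.128 0.983
  outer loop
   vertex 3.8 2.2 3.6
   vertex 1.0 4.0 3.0
   vertex 1.6 0.0 3.6
  endloop
 endfacet
 facet normal 0.630 -0.774 -0.054
  outer loop
   vertex 3.2 1.4 2.2
   vertex 1.6 0.0 3.6
   vertex 2.2 0.6 2.0
  endloop
 endfacet
 facet normal 0.704 -0.704 0.101
  outer loop
   vertex 3.2 1.4 2.2
   vertex 3.8 2.2 3.6
   vertex 1.6 0.0 3.6
  endloop
 endfacet
 facet normal 0.936 -0.131 -0.327
  outer loop
   vertex 3.2 1.4 2.2
   vertex 3.8 3.2 3.2
   vertex 3.8 2.2 3.6
  endloop
 endfacet
 facet normal 0.665 0.181 -0.725
  outer loop
   vertex 3.2 1.4 2.2
   vertex 0.8 3.8 0.6
   vertex 3.8 3.2 3.2
  endloop
 endfacet
 facet normal 0.367 -0.233 -0.901
  outer loop
   vertex 3.2 1.4 2.2
   vertex 2.2 0.6 2.0
   vertex 0.8 3.8 0.6
  endloop
 endfacet
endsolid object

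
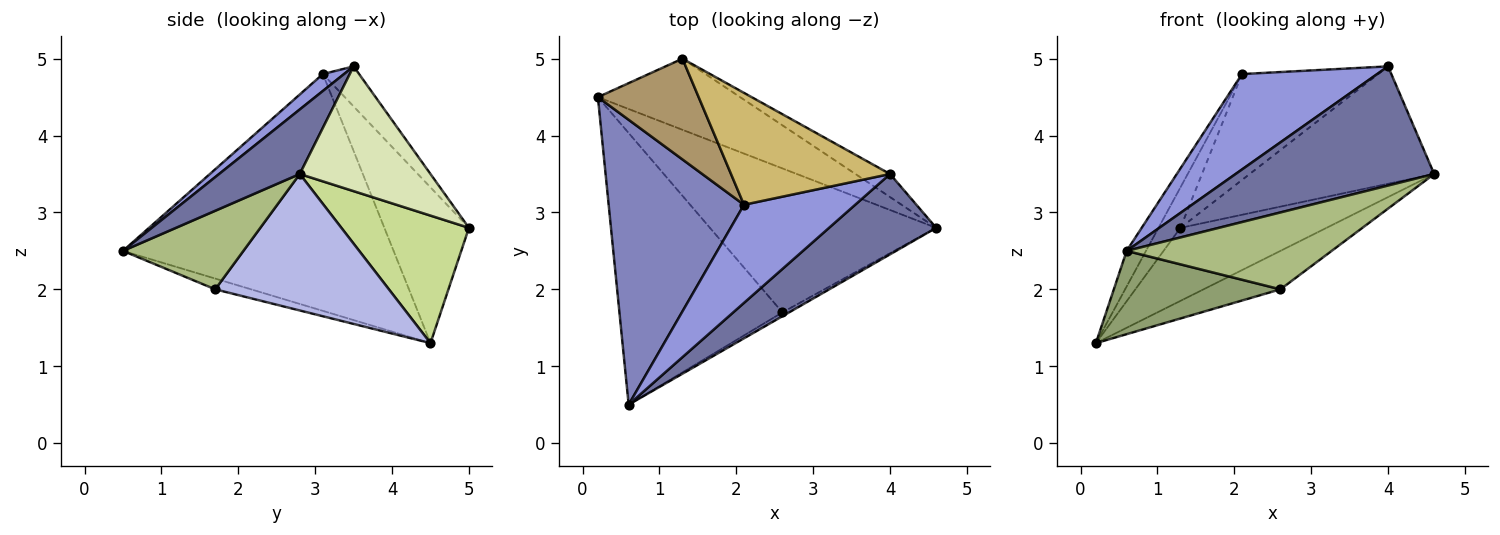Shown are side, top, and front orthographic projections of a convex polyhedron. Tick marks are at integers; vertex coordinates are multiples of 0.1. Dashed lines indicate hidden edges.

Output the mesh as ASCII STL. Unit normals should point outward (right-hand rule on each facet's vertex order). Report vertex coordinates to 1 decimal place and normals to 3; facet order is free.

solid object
 facet normal 0.319 -0.786 0.530
  outer loop
   vertex 4.0 3.5 4.9
   vertex 0.6 0.5 2.5
   vertex 4.6 2.8 3.5
  endloop
 endfacet
 facet normal -0.867 0.062 0.495
  outer loop
   vertex 2.1 3.1 4.8
   vertex 0.2 4.5 1.3
   vertex 0.6 0.5 2.5
  endloop
 endfacet
 facet normal 0.108 -0.693 0.713
  outer loop
   vertex 2.1 3.1 4.8
   vertex 0.6 0.5 2.5
   vertex 4.0 3.5 4.9
  endloop
 endfacet
 facet normal 0.503 0.223 -0.835
  outer loop
   vertex 2.6 1.7 2.0
   vertex 0.2 4.5 1.3
   vertex 4.6 2.8 3.5
  endloop
 endfacet
 facet normal -0.063 -0.293 -0.954
  outer loop
   vertex 2.6 1.7 2.0
   vertex 0.6 0.5 2.5
   vertex 0.2 4.5 1.3
  endloop
 endfacet
 facet normal 0.506 -0.861 -0.043
  outer loop
   vertex 2.6 1.7 2.0
   vertex 4.6 2.8 3.5
   vertex 0.6 0.5 2.5
  endloop
 endfacet
 facet normal 0.530 0.607 -0.591
  outer loop
   vertex 1.3 5.0 2.8
   vertex 4.6 2.8 3.5
   vertex 0.2 4.5 1.3
  endloop
 endfacet
 facet normal 0.571 0.806 -0.158
  outer loop
   vertex 1.3 5.0 2.8
   vertex 4.0 3.5 4.9
   vertex 4.6 2.8 3.5
  endloop
 endfacet
 facet normal -0.820 0.213 0.531
  outer loop
   vertex 1.3 5.0 2.8
   vertex 0.2 4.5 1.3
   vertex 2.1 3.1 4.8
  endloop
 endfacet
 facet normal -0.180 0.676 0.714
  outer loop
   vertex 1.3 5.0 2.8
   vertex 2.1 3.1 4.8
   vertex 4.0 3.5 4.9
  endloop
 endfacet
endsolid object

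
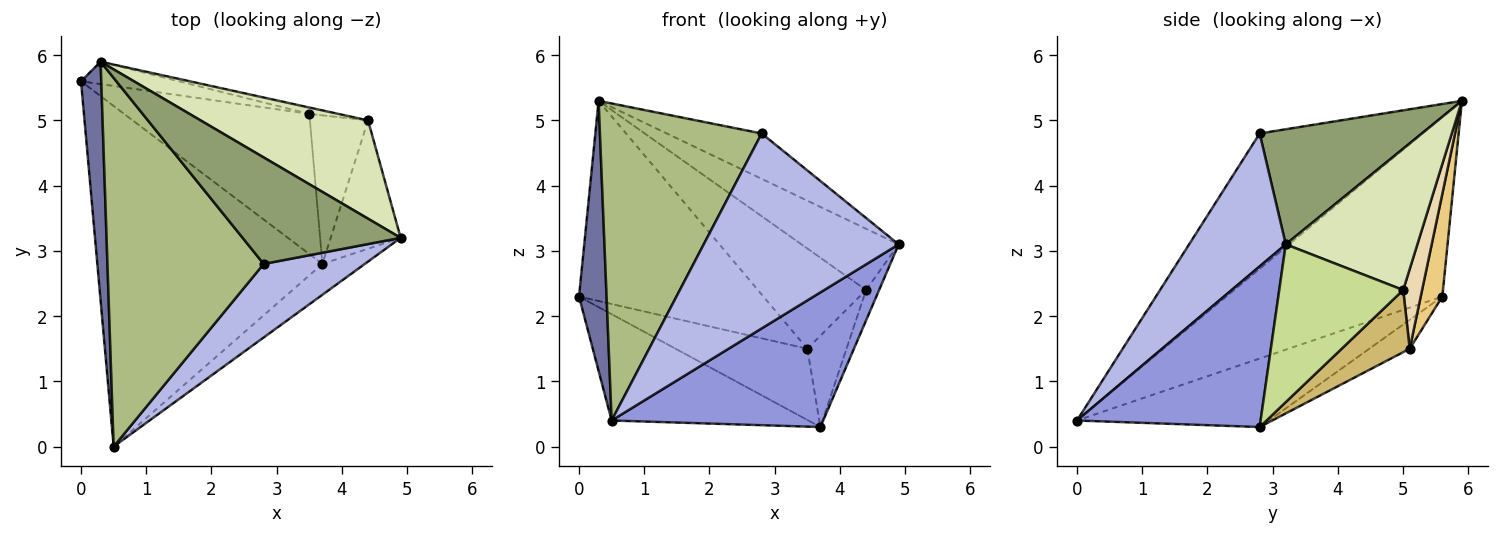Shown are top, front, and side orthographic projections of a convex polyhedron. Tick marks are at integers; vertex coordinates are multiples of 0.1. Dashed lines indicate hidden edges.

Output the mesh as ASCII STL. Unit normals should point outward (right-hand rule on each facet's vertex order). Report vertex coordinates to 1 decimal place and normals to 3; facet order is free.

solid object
 facet normal -0.986 -0.126 0.111
  outer loop
   vertex 0.3 5.9 5.3
   vertex 0.0 5.6 2.3
   vertex 0.5 0.0 0.4
  endloop
 endfacet
 facet normal -0.279 0.286 -0.917
  outer loop
   vertex 3.7 2.8 0.3
   vertex 0.5 0.0 0.4
   vertex 0.0 5.6 2.3
  endloop
 endfacet
 facet normal 0.646 -0.744 -0.170
  outer loop
   vertex 3.7 2.8 0.3
   vertex 4.9 3.2 3.1
   vertex 0.5 0.0 0.4
  endloop
 endfacet
 facet normal 0.421 -0.849 0.320
  outer loop
   vertex 2.8 2.8 4.8
   vertex 0.5 0.0 0.4
   vertex 4.9 3.2 3.1
  endloop
 endfacet
 facet normal 0.557 0.326 0.764
  outer loop
   vertex 2.8 2.8 4.8
   vertex 4.9 3.2 3.1
   vertex 0.3 5.9 5.3
  endloop
 endfacet
 facet normal -0.549 -0.545 0.634
  outer loop
   vertex 2.8 2.8 4.8
   vertex 0.3 5.9 5.3
   vertex 0.5 0.0 0.4
  endloop
 endfacet
 facet normal 0.910 0.096 -0.404
  outer loop
   vertex 4.4 5.0 2.4
   vertex 4.9 3.2 3.1
   vertex 3.7 2.8 0.3
  endloop
 endfacet
 facet normal 0.582 0.430 0.690
  outer loop
   vertex 4.4 5.0 2.4
   vertex 0.3 5.9 5.3
   vertex 4.9 3.2 3.1
  endloop
 endfacet
 facet normal -0.138 0.449 -0.883
  outer loop
   vertex 3.5 5.1 1.5
   vertex 3.7 2.8 0.3
   vertex 0.0 5.6 2.3
  endloop
 endfacet
 facet normal 0.673 0.387 -0.630
  outer loop
   vertex 3.5 5.1 1.5
   vertex 4.4 5.0 2.4
   vertex 3.7 2.8 0.3
  endloop
 endfacet
 facet normal 0.116 0.987 -0.110
  outer loop
   vertex 3.5 5.1 1.5
   vertex 0.0 5.6 2.3
   vertex 0.3 5.9 5.3
  endloop
 endfacet
 facet normal 0.172 0.983 -0.062
  outer loop
   vertex 3.5 5.1 1.5
   vertex 0.3 5.9 5.3
   vertex 4.4 5.0 2.4
  endloop
 endfacet
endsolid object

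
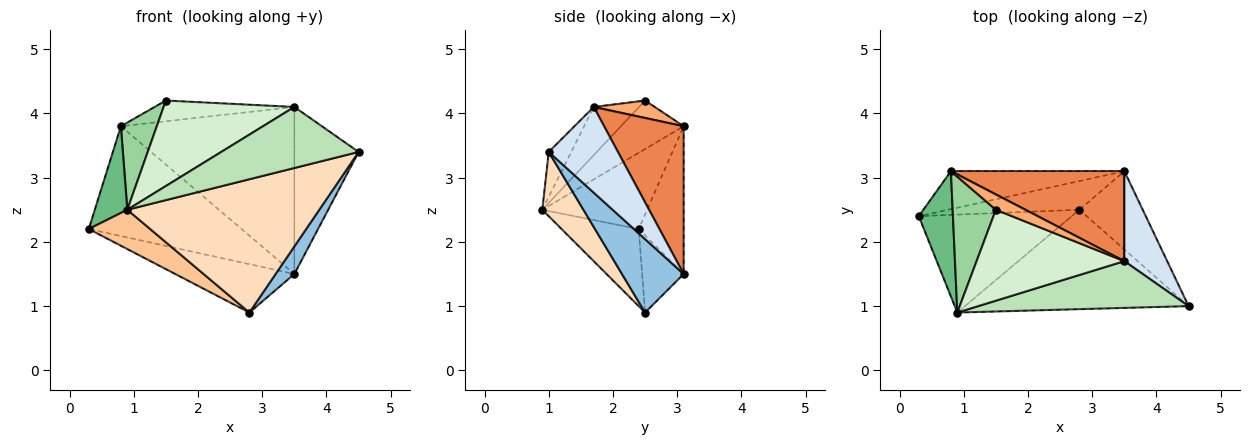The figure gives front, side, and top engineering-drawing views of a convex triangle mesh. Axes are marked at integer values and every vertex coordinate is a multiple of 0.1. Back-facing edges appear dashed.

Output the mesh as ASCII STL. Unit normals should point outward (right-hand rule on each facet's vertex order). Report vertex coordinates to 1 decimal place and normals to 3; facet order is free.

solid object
 facet normal -0.287 0.824 -0.489
  outer loop
   vertex 2.8 2.5 0.9
   vertex 0.3 2.4 2.2
   vertex 3.5 3.1 1.5
  endloop
 endfacet
 facet normal 0.738 -0.224 -0.636
  outer loop
   vertex 2.8 2.5 0.9
   vertex 3.5 3.1 1.5
   vertex 4.5 1.0 3.4
  endloop
 endfacet
 facet normal -0.268 0.911 -0.315
  outer loop
   vertex 0.8 3.1 3.8
   vertex 3.5 3.1 1.5
   vertex 0.3 2.4 2.2
  endloop
 endfacet
 facet normal 0.688 0.639 0.344
  outer loop
   vertex 3.5 1.7 4.1
   vertex 4.5 1.0 3.4
   vertex 3.5 3.1 1.5
  endloop
 endfacet
 facet normal 0.374 0.816 0.440
  outer loop
   vertex 3.5 1.7 4.1
   vertex 3.5 3.1 1.5
   vertex 0.8 3.1 3.8
  endloop
 endfacet
 facet normal 0.332 0.760 0.559
  outer loop
   vertex 3.5 1.7 4.1
   vertex 0.8 3.1 3.8
   vertex 1.5 2.5 4.2
  endloop
 endfacet
 facet normal -0.424 -0.338 -0.841
  outer loop
   vertex 0.9 0.9 2.5
   vertex 0.3 2.4 2.2
   vertex 2.8 2.5 0.9
  endloop
 endfacet
 facet normal 0.169 -0.790 -0.589
  outer loop
   vertex 0.9 0.9 2.5
   vertex 2.8 2.5 0.9
   vertex 4.5 1.0 3.4
  endloop
 endfacet
 facet normal -0.878 -0.272 0.394
  outer loop
   vertex 0.9 0.9 2.5
   vertex 0.8 3.1 3.8
   vertex 0.3 2.4 2.2
  endloop
 endfacet
 facet normal -0.686 -0.393 0.612
  outer loop
   vertex 0.9 0.9 2.5
   vertex 1.5 2.5 4.2
   vertex 0.8 3.1 3.8
  endloop
 endfacet
 facet normal -0.129 -0.787 0.603
  outer loop
   vertex 0.9 0.9 2.5
   vertex 4.5 1.0 3.4
   vertex 3.5 1.7 4.1
  endloop
 endfacet
 facet normal -0.231 -0.666 0.709
  outer loop
   vertex 0.9 0.9 2.5
   vertex 3.5 1.7 4.1
   vertex 1.5 2.5 4.2
  endloop
 endfacet
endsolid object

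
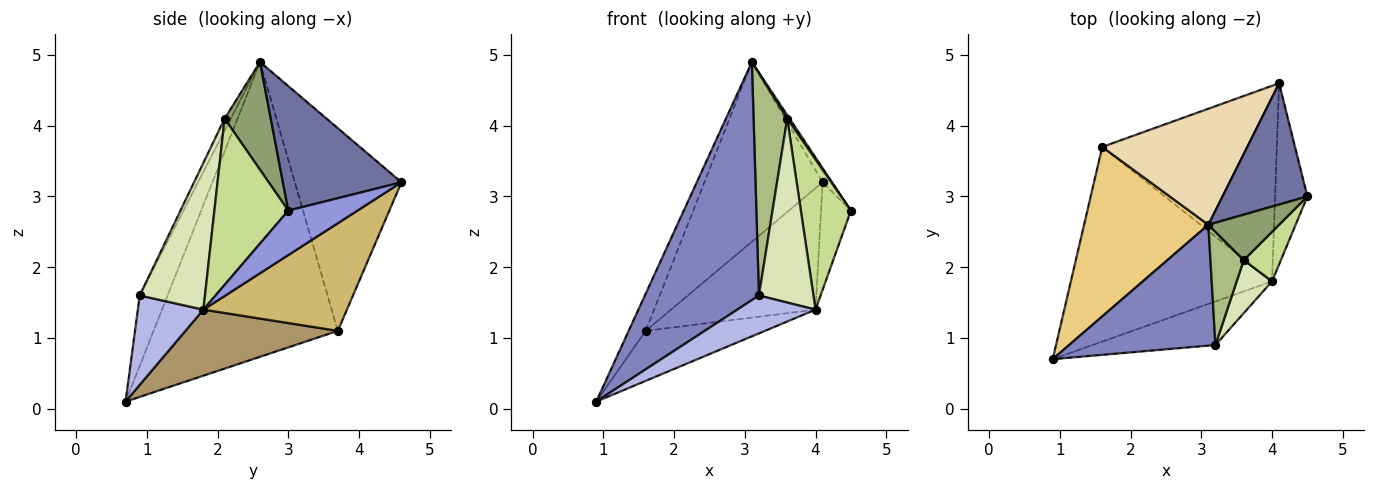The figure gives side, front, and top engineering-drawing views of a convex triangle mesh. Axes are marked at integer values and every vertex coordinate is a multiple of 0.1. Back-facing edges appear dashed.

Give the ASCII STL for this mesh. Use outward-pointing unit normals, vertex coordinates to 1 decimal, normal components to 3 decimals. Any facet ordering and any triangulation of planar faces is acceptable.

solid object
 facet normal 0.824 0.066 0.562
  outer loop
   vertex 3.1 2.6 4.9
   vertex 4.5 3.0 2.8
   vertex 4.1 4.6 3.2
  endloop
 endfacet
 facet normal -0.213 -0.871 0.442
  outer loop
   vertex 3.2 0.9 1.6
   vertex 3.1 2.6 4.9
   vertex 0.9 0.7 0.1
  endloop
 endfacet
 facet normal 0.764 0.330 -0.555
  outer loop
   vertex 4.0 1.8 1.4
   vertex 4.1 4.6 3.2
   vertex 4.5 3.0 2.8
  endloop
 endfacet
 facet normal 0.481 -0.575 -0.662
  outer loop
   vertex 4.0 1.8 1.4
   vertex 3.2 0.9 1.6
   vertex 0.9 0.7 0.1
  endloop
 endfacet
 facet normal 0.835 -0.043 0.549
  outer loop
   vertex 3.6 2.1 4.1
   vertex 4.5 3.0 2.8
   vertex 3.1 2.6 4.9
  endloop
 endfacet
 facet normal -0.162 -0.879 0.448
  outer loop
   vertex 3.6 2.1 4.1
   vertex 3.1 2.6 4.9
   vertex 3.2 0.9 1.6
  endloop
 endfacet
 facet normal 0.814 -0.551 0.182
  outer loop
   vertex 3.6 2.1 4.1
   vertex 4.0 1.8 1.4
   vertex 4.5 3.0 2.8
  endloop
 endfacet
 facet normal 0.755 -0.630 0.182
  outer loop
   vertex 3.6 2.1 4.1
   vertex 3.2 0.9 1.6
   vertex 4.0 1.8 1.4
  endloop
 endfacet
 facet normal 0.303 0.237 -0.923
  outer loop
   vertex 1.6 3.7 1.1
   vertex 4.0 1.8 1.4
   vertex 0.9 0.7 0.1
  endloop
 endfacet
 facet normal 0.464 0.467 -0.753
  outer loop
   vertex 1.6 3.7 1.1
   vertex 4.1 4.6 3.2
   vertex 4.0 1.8 1.4
  endloop
 endfacet
 facet normal -0.918 0.085 0.387
  outer loop
   vertex 1.6 3.7 1.1
   vertex 0.9 0.7 0.1
   vertex 3.1 2.6 4.9
  endloop
 endfacet
 facet normal -0.604 0.669 0.432
  outer loop
   vertex 1.6 3.7 1.1
   vertex 3.1 2.6 4.9
   vertex 4.1 4.6 3.2
  endloop
 endfacet
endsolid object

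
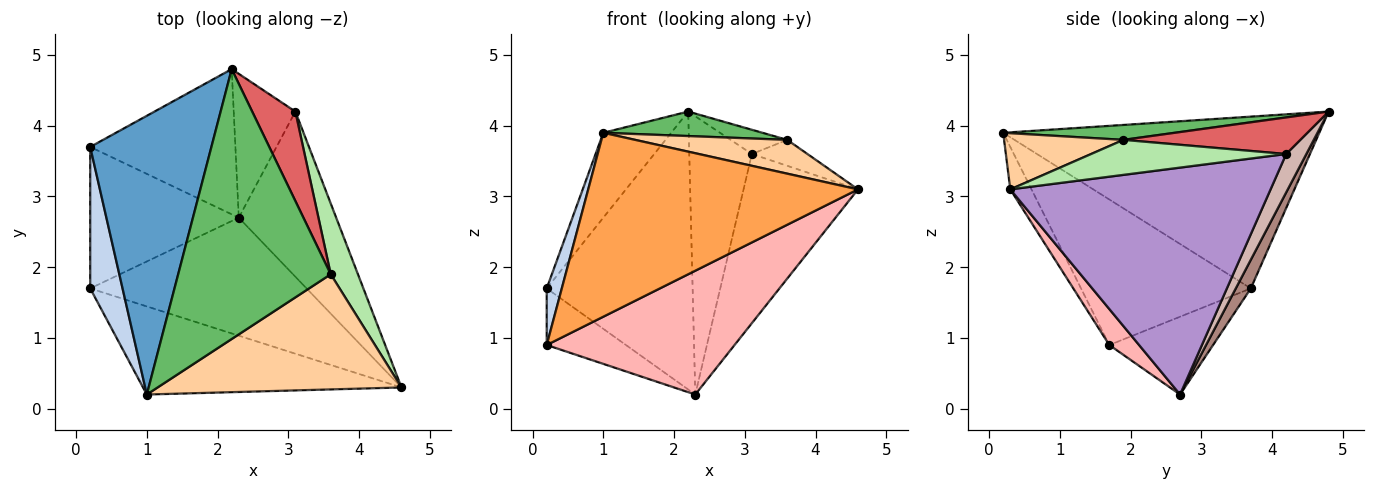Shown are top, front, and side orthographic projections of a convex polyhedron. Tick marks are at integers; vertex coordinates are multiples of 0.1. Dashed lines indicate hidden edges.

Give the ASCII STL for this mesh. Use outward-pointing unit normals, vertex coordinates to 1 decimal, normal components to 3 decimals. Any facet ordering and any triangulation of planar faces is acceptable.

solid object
 facet normal -0.805 0.173 0.568
  outer loop
   vertex 2.2 4.8 4.2
   vertex 0.2 3.7 1.7
   vertex 1.0 0.2 3.9
  endloop
 endfacet
 facet normal -0.973 -0.086 0.216
  outer loop
   vertex 0.2 1.7 0.9
   vertex 1.0 0.2 3.9
   vertex 0.2 3.7 1.7
  endloop
 endfacet
 facet normal -0.071 -0.900 -0.431
  outer loop
   vertex 0.2 1.7 0.9
   vertex 4.6 0.3 3.1
   vertex 1.0 0.2 3.9
  endloop
 endfacet
 facet normal 0.216 -0.275 0.937
  outer loop
   vertex 3.6 1.9 3.8
   vertex 1.0 0.2 3.9
   vertex 4.6 0.3 3.1
  endloop
 endfacet
 facet normal 0.097 -0.090 0.991
  outer loop
   vertex 3.6 1.9 3.8
   vertex 2.2 4.8 4.2
   vertex 1.0 0.2 3.9
  endloop
 endfacet
 facet normal 0.770 0.220 0.599
  outer loop
   vertex 3.6 1.9 3.8
   vertex 4.6 0.3 3.1
   vertex 3.1 4.2 3.6
  endloop
 endfacet
 facet normal 0.633 0.203 0.747
  outer loop
   vertex 3.6 1.9 3.8
   vertex 3.1 4.2 3.6
   vertex 2.2 4.8 4.2
  endloop
 endfacet
 facet normal 0.114 -0.719 -0.685
  outer loop
   vertex 2.3 2.7 0.2
   vertex 4.6 0.3 3.1
   vertex 0.2 1.7 0.9
  endloop
 endfacet
 facet normal 0.852 0.375 -0.366
  outer loop
   vertex 2.3 2.7 0.2
   vertex 3.1 4.2 3.6
   vertex 4.6 0.3 3.1
  endloop
 endfacet
 facet normal -0.437 0.334 -0.835
  outer loop
   vertex 2.3 2.7 0.2
   vertex 0.2 1.7 0.9
   vertex 0.2 3.7 1.7
  endloop
 endfacet
 facet normal 0.091 0.883 -0.461
  outer loop
   vertex 2.3 2.7 0.2
   vertex 0.2 3.7 1.7
   vertex 2.2 4.8 4.2
  endloop
 endfacet
 facet normal 0.275 0.854 -0.442
  outer loop
   vertex 2.3 2.7 0.2
   vertex 2.2 4.8 4.2
   vertex 3.1 4.2 3.6
  endloop
 endfacet
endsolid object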